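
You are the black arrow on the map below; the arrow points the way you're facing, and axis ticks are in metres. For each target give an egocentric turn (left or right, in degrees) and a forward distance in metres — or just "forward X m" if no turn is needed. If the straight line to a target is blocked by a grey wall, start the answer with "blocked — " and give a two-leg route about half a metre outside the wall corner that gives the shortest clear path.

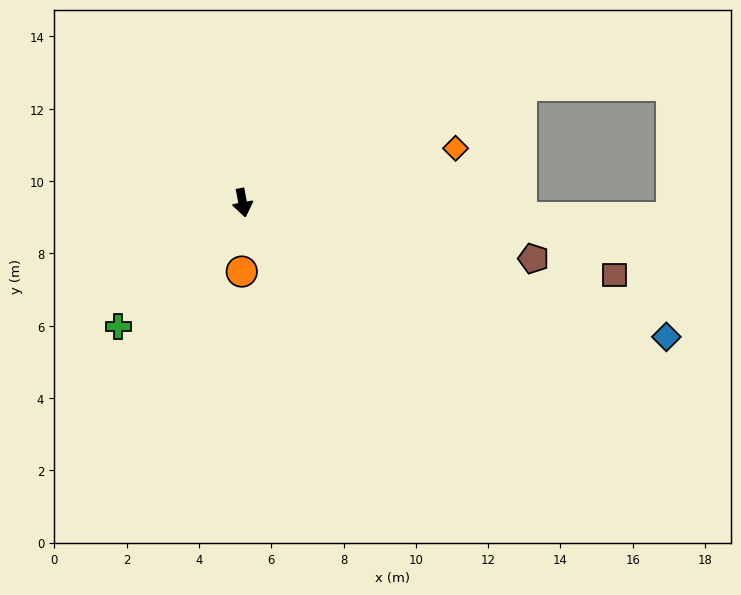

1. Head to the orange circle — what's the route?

turn right 11°, forward 1.9 m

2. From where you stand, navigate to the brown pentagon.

turn left 68°, forward 8.2 m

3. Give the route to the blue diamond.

turn left 62°, forward 12.3 m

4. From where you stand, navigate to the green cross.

turn right 56°, forward 4.9 m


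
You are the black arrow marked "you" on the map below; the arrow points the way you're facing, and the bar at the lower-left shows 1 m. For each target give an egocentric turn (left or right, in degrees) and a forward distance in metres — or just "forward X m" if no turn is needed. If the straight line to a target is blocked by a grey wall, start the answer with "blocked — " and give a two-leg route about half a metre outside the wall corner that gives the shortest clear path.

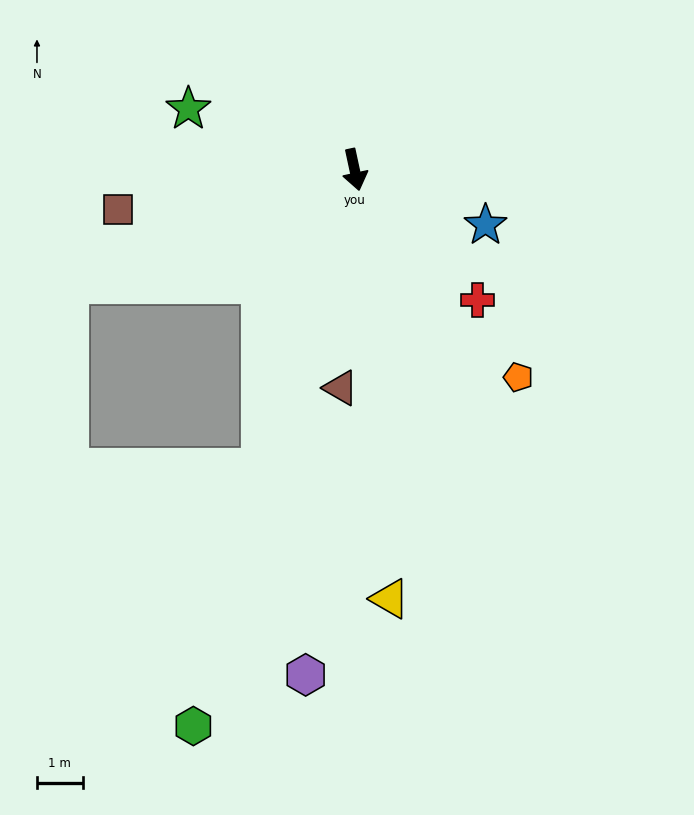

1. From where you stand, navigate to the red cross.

turn left 31°, forward 3.9 m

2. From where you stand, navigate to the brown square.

turn right 93°, forward 5.2 m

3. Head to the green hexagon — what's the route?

turn right 28°, forward 12.7 m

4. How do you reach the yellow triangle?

turn right 7°, forward 9.4 m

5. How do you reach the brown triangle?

turn right 16°, forward 4.8 m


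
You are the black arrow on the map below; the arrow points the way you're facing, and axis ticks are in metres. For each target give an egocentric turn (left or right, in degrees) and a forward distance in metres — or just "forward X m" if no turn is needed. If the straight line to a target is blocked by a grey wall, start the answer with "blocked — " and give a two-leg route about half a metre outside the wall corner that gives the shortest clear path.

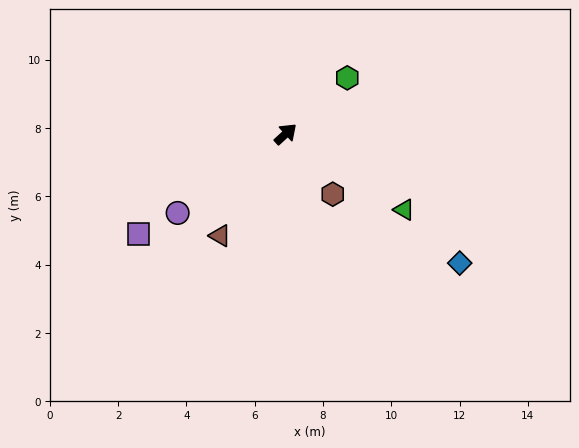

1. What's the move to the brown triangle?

turn right 165°, forward 3.5 m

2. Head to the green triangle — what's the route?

turn right 75°, forward 4.1 m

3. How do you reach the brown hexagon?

turn right 94°, forward 2.2 m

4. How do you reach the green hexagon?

forward 2.4 m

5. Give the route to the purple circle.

turn left 174°, forward 3.9 m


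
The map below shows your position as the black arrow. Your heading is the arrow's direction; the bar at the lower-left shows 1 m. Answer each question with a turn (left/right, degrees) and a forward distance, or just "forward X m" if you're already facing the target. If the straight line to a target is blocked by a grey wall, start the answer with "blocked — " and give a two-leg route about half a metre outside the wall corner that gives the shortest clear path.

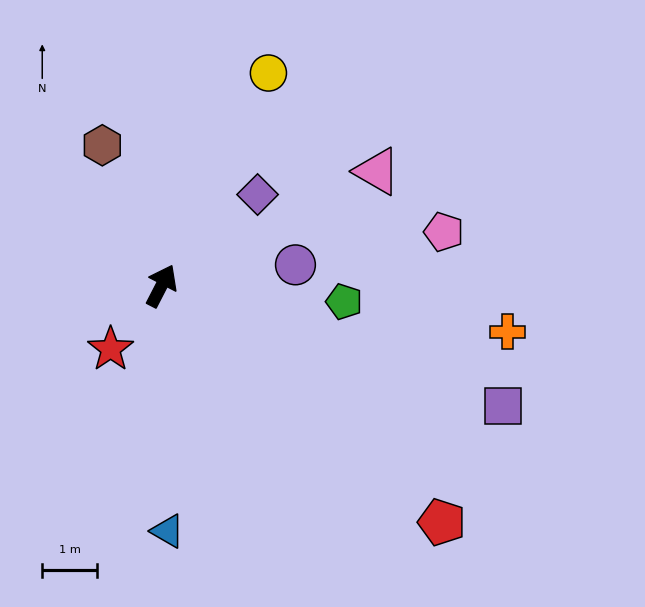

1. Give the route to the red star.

turn left 169°, forward 1.5 m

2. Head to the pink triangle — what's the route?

turn right 35°, forward 4.4 m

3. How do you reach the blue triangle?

turn right 151°, forward 4.4 m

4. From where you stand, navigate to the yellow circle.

forward 4.3 m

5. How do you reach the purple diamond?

turn right 19°, forward 2.4 m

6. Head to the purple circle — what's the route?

turn right 54°, forward 2.5 m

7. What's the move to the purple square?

turn right 82°, forward 6.6 m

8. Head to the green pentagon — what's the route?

turn right 68°, forward 3.3 m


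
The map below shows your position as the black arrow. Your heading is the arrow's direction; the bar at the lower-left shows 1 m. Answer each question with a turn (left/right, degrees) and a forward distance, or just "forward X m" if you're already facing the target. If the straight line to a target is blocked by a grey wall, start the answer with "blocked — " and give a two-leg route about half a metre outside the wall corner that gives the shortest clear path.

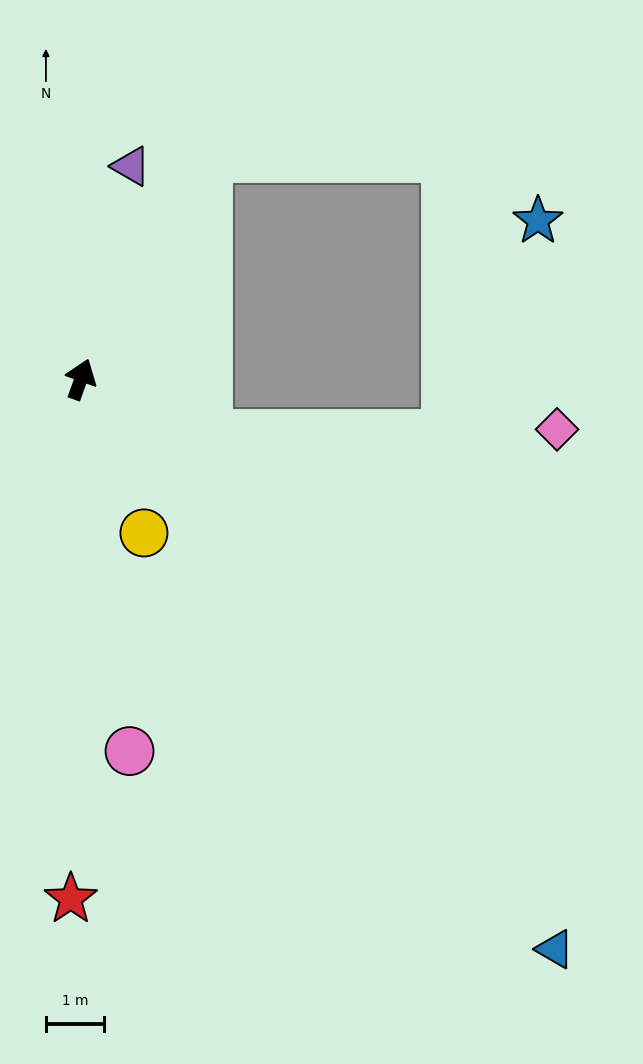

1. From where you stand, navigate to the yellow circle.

turn right 138°, forward 2.8 m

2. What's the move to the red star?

turn right 161°, forward 8.9 m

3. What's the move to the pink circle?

turn right 153°, forward 6.4 m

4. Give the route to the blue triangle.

turn right 120°, forward 12.7 m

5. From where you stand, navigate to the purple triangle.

turn left 7°, forward 3.8 m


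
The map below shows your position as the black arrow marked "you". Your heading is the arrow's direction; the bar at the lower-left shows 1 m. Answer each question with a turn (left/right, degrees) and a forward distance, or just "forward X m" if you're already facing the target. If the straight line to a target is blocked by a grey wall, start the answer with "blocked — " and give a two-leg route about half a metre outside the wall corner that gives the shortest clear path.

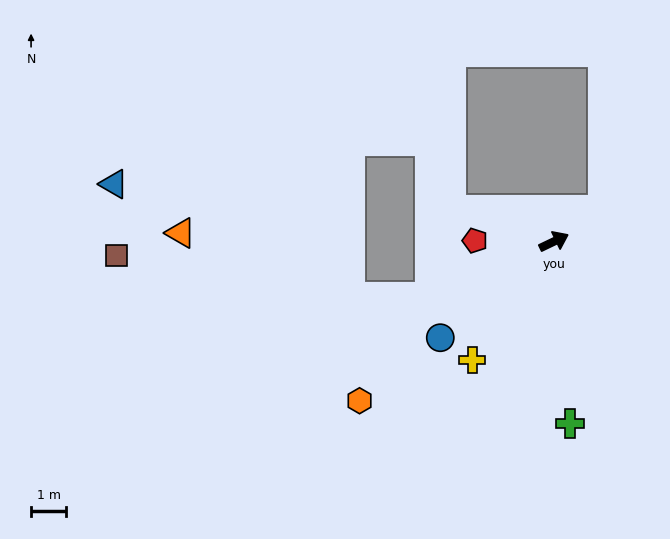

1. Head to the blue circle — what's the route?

turn right 165°, forward 4.2 m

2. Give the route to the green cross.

turn right 111°, forward 5.2 m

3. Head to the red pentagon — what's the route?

turn left 154°, forward 2.2 m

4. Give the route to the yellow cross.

turn right 150°, forward 4.1 m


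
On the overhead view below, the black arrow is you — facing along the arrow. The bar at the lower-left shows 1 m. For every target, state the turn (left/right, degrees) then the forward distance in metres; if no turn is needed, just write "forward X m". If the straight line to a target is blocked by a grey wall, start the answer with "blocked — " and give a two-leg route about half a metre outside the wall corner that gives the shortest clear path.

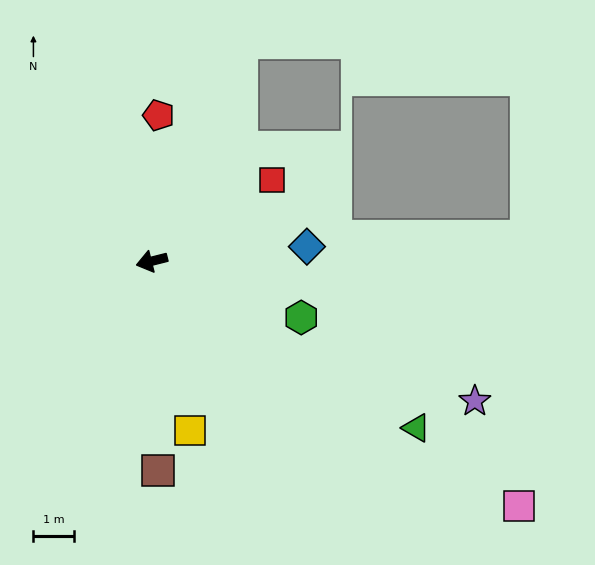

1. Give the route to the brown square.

turn left 78°, forward 5.2 m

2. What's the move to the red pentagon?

turn right 107°, forward 3.6 m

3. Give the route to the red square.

turn right 160°, forward 3.6 m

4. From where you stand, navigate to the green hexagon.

turn left 145°, forward 3.9 m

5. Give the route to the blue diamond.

turn left 171°, forward 3.8 m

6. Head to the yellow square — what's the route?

turn left 89°, forward 4.3 m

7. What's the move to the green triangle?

turn left 134°, forward 7.7 m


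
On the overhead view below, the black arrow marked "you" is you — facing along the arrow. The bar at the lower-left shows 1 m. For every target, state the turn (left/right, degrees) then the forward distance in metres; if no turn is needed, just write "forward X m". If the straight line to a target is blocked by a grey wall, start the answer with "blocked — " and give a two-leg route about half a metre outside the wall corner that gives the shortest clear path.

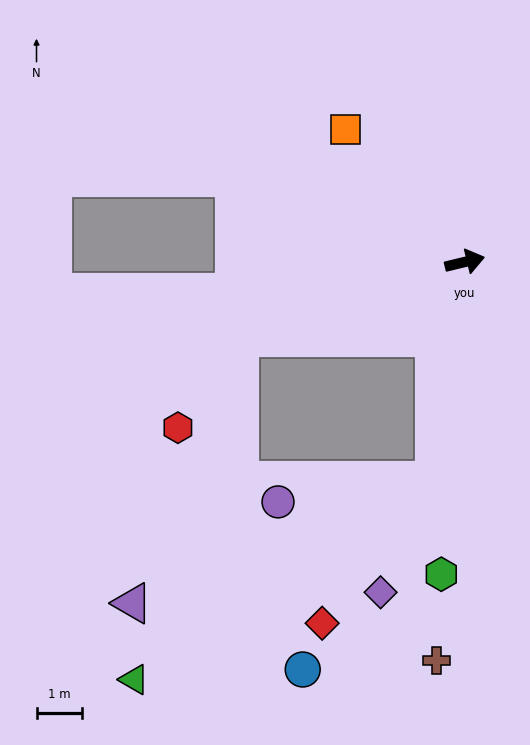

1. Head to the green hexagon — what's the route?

turn right 108°, forward 6.9 m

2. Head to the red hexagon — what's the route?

blocked — turn right 175°, forward 5.2 m, then turn left 37°, forward 2.4 m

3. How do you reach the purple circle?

blocked — turn right 111°, forward 4.9 m, then turn right 75°, forward 3.5 m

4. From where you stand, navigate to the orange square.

turn left 118°, forward 3.9 m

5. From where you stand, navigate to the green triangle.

blocked — turn right 111°, forward 4.9 m, then turn right 49°, forward 8.0 m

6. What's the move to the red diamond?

blocked — turn right 111°, forward 4.9 m, then turn right 31°, forward 4.0 m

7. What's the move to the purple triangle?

blocked — turn right 175°, forward 5.2 m, then turn left 49°, forward 6.3 m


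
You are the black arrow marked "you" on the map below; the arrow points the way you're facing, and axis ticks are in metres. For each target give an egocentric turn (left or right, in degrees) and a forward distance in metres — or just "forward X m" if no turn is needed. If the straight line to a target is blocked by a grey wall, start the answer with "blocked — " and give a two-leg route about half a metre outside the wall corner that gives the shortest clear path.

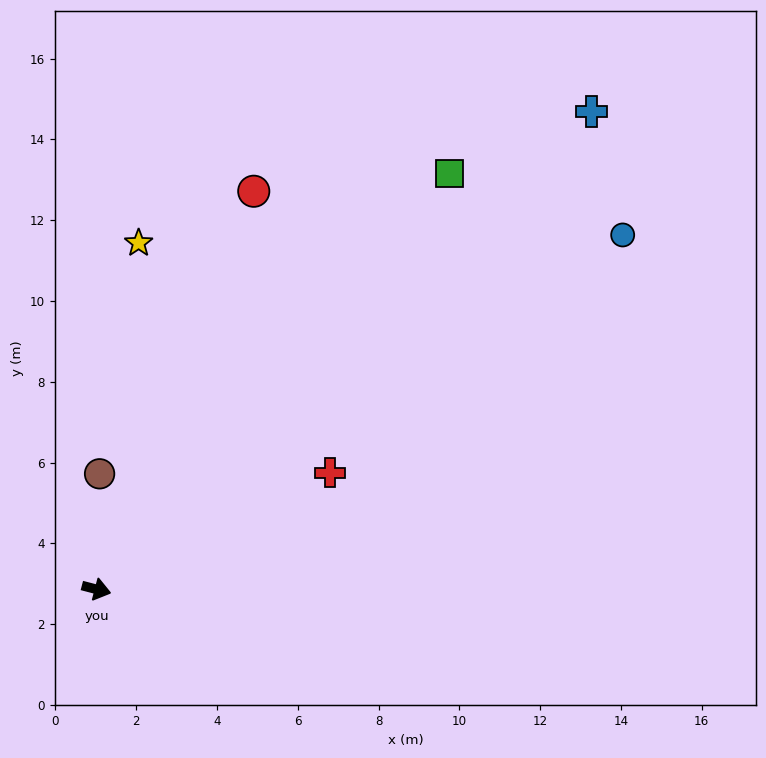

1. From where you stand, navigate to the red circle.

turn left 83°, forward 10.6 m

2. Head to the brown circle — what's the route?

turn left 103°, forward 2.9 m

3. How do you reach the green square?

turn left 64°, forward 13.5 m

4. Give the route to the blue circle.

turn left 49°, forward 15.7 m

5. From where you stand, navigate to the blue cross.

turn left 59°, forward 17.0 m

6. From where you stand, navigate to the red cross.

turn left 41°, forward 6.5 m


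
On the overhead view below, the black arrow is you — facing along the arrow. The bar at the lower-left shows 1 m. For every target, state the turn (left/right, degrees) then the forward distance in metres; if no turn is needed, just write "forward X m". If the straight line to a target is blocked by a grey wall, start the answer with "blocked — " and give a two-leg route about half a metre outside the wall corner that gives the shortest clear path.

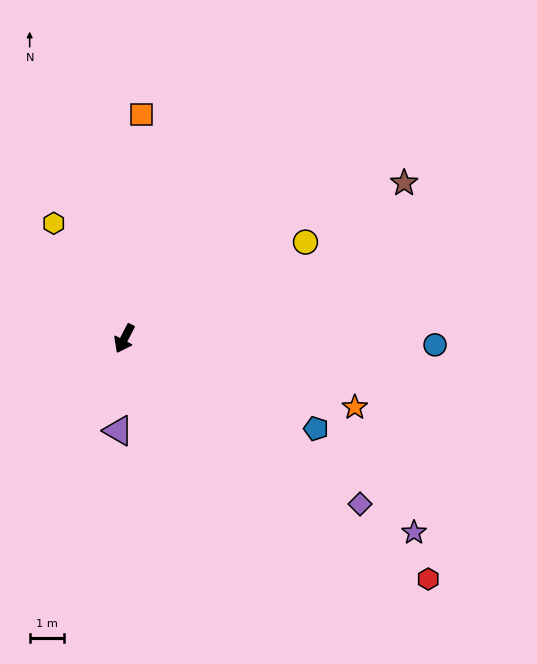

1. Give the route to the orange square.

turn right 157°, forward 6.5 m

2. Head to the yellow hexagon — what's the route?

turn right 121°, forward 3.9 m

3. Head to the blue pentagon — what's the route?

turn left 92°, forward 6.2 m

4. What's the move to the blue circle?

turn left 116°, forward 9.0 m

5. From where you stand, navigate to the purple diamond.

turn left 82°, forward 8.4 m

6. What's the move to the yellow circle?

turn left 145°, forward 6.0 m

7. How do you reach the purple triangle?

turn left 23°, forward 2.7 m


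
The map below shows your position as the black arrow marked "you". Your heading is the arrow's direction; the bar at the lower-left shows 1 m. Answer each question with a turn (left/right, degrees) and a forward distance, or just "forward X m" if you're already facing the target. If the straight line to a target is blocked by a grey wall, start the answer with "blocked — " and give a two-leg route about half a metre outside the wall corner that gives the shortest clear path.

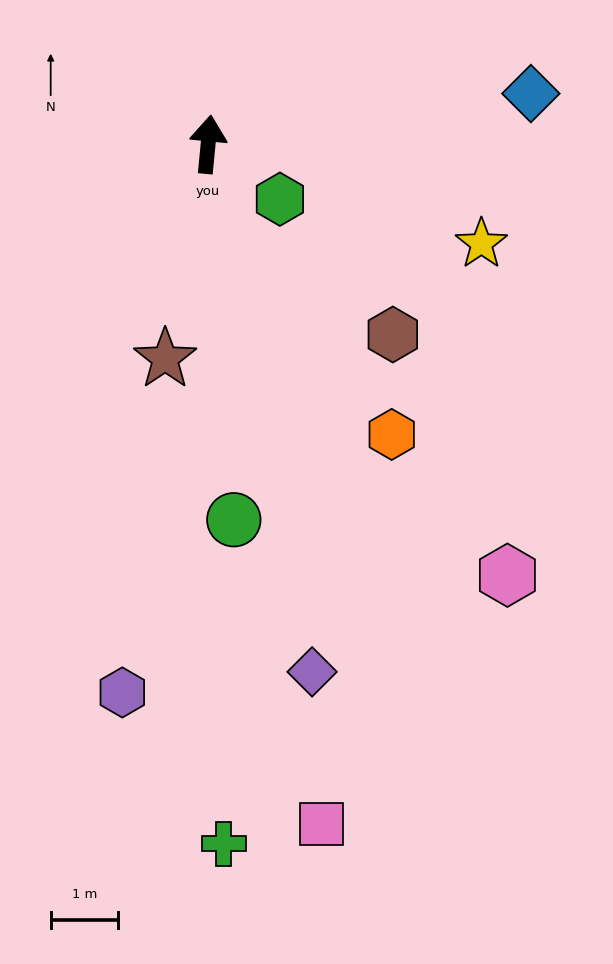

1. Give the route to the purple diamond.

turn right 163°, forward 8.0 m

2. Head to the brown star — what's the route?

turn left 174°, forward 3.3 m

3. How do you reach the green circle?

turn right 171°, forward 5.6 m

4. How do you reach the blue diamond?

turn right 76°, forward 4.9 m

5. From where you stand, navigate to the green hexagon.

turn right 122°, forward 1.3 m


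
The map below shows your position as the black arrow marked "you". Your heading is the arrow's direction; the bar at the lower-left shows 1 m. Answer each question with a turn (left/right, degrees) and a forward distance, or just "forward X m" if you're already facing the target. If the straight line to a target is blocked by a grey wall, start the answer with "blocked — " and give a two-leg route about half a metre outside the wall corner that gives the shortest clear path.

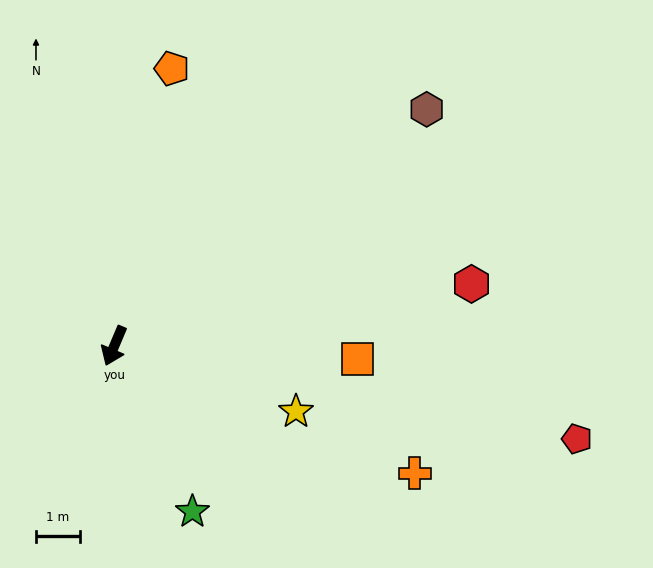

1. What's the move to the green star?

turn left 48°, forward 4.2 m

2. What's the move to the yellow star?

turn left 93°, forward 4.4 m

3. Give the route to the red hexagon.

turn left 123°, forward 8.3 m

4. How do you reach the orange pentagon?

turn right 169°, forward 6.5 m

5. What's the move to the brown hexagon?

turn left 150°, forward 8.9 m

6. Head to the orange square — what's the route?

turn left 110°, forward 5.5 m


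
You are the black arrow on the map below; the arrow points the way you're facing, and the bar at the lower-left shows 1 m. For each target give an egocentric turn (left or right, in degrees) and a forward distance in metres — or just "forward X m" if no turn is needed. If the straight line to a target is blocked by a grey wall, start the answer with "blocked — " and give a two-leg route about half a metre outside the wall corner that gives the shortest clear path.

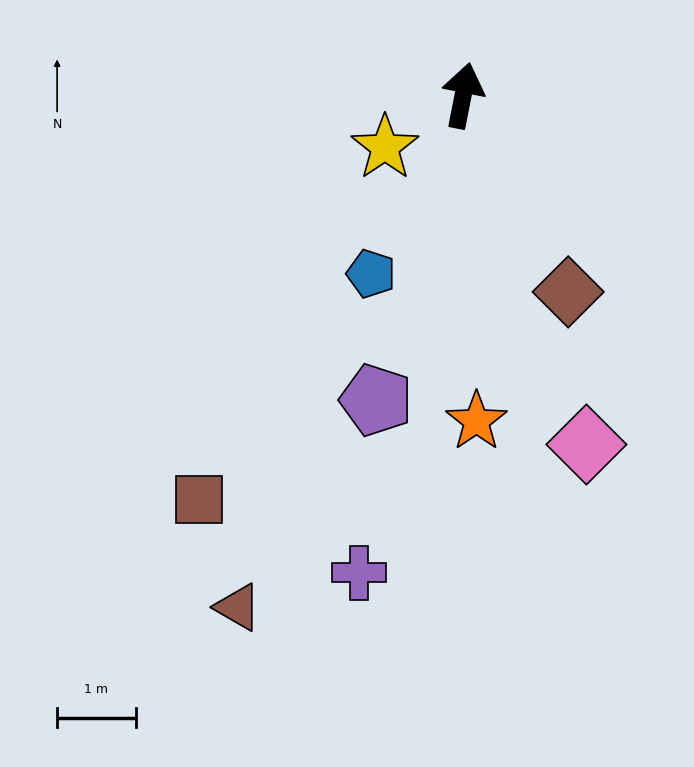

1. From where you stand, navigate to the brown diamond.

turn right 141°, forward 2.8 m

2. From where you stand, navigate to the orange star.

turn right 166°, forward 4.2 m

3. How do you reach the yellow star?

turn left 135°, forward 1.2 m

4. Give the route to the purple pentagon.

turn left 175°, forward 4.0 m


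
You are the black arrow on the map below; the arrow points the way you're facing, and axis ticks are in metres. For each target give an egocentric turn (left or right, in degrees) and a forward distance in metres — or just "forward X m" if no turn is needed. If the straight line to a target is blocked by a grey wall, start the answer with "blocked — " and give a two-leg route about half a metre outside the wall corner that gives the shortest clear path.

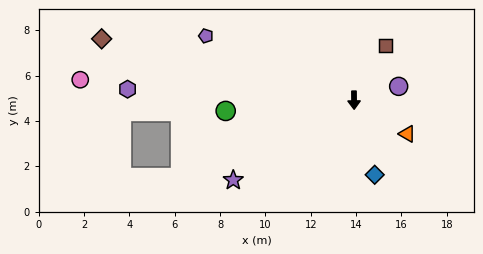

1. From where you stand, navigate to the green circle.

turn right 86°, forward 5.7 m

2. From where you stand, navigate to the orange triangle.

turn left 57°, forward 2.8 m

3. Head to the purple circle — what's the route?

turn left 107°, forward 2.1 m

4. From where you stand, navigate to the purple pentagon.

turn right 114°, forward 7.1 m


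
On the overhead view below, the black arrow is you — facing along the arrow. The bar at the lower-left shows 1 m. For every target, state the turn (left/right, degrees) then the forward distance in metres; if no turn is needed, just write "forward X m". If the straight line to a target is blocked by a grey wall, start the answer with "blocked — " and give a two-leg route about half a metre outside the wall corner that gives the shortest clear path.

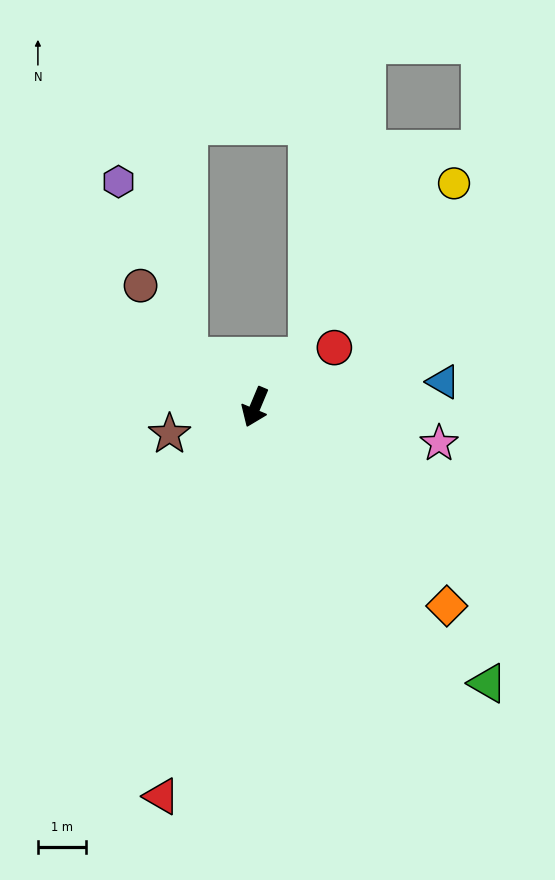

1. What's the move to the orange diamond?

turn left 67°, forward 5.8 m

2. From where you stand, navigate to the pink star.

turn left 102°, forward 3.9 m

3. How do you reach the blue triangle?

turn left 120°, forward 4.0 m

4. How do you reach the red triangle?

turn left 9°, forward 8.4 m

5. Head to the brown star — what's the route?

turn right 50°, forward 1.9 m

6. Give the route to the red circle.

turn left 150°, forward 2.1 m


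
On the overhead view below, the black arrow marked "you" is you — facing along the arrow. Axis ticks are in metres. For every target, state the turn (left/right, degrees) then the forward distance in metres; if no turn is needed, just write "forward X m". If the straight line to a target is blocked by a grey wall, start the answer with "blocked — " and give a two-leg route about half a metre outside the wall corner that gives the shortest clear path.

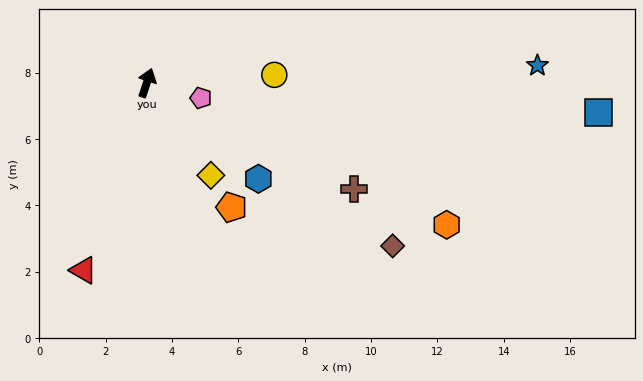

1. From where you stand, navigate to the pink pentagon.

turn right 87°, forward 1.7 m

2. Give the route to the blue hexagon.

turn right 112°, forward 4.4 m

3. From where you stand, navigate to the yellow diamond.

turn right 127°, forward 3.4 m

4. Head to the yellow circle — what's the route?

turn right 68°, forward 3.8 m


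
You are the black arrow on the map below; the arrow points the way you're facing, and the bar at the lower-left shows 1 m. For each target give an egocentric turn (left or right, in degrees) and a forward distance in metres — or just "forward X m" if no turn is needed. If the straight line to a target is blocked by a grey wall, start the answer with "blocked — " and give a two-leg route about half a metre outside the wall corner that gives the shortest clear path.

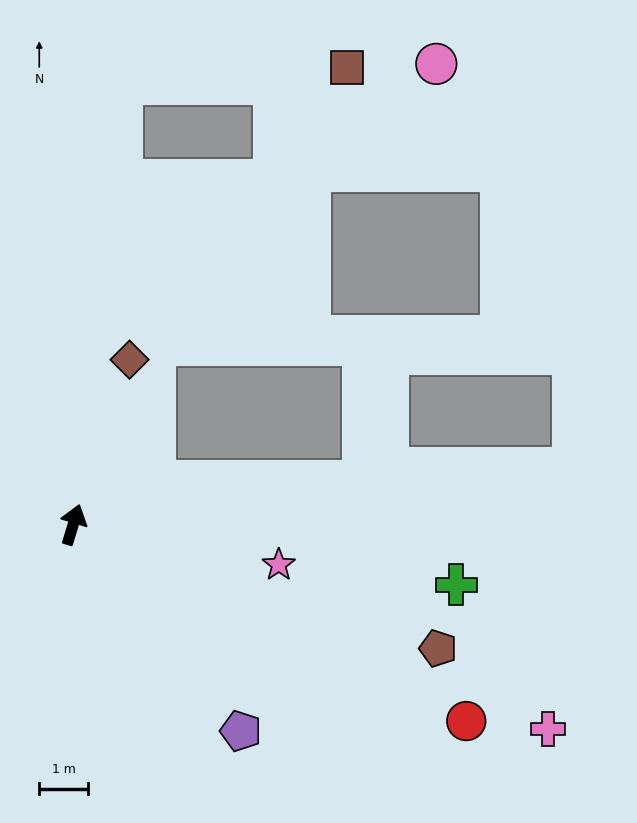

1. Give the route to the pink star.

turn right 84°, forward 4.3 m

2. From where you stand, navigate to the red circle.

turn right 100°, forward 9.0 m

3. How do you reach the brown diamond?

forward 3.6 m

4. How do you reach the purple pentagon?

turn right 124°, forward 5.4 m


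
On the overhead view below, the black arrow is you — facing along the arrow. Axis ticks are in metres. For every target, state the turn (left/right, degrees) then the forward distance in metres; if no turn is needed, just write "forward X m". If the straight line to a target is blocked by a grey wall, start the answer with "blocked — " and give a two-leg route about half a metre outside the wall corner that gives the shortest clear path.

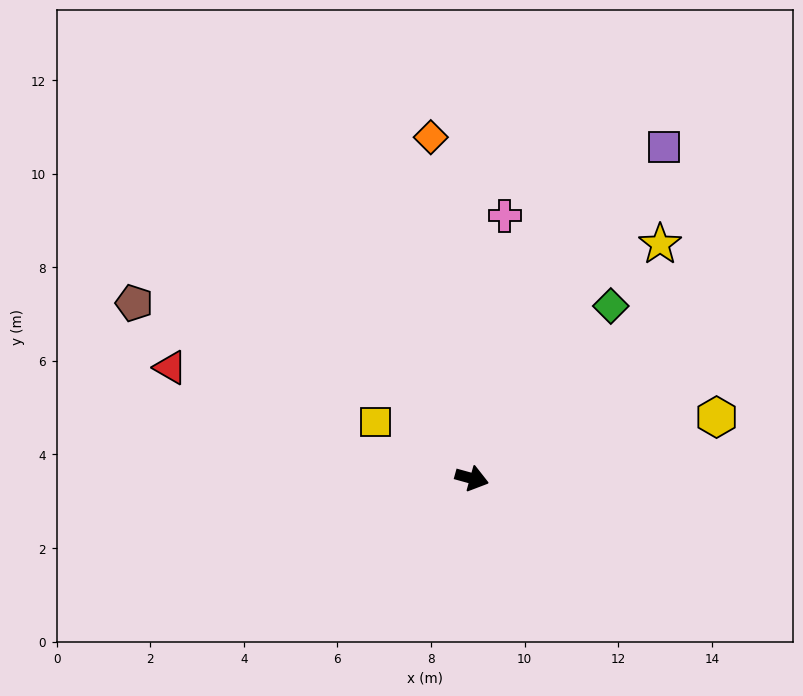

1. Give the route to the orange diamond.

turn left 112°, forward 7.3 m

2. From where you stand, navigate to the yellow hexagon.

turn left 30°, forward 5.4 m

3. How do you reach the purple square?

turn left 75°, forward 8.2 m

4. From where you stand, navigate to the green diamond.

turn left 67°, forward 4.7 m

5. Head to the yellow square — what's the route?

turn left 165°, forward 2.4 m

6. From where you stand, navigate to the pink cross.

turn left 98°, forward 5.7 m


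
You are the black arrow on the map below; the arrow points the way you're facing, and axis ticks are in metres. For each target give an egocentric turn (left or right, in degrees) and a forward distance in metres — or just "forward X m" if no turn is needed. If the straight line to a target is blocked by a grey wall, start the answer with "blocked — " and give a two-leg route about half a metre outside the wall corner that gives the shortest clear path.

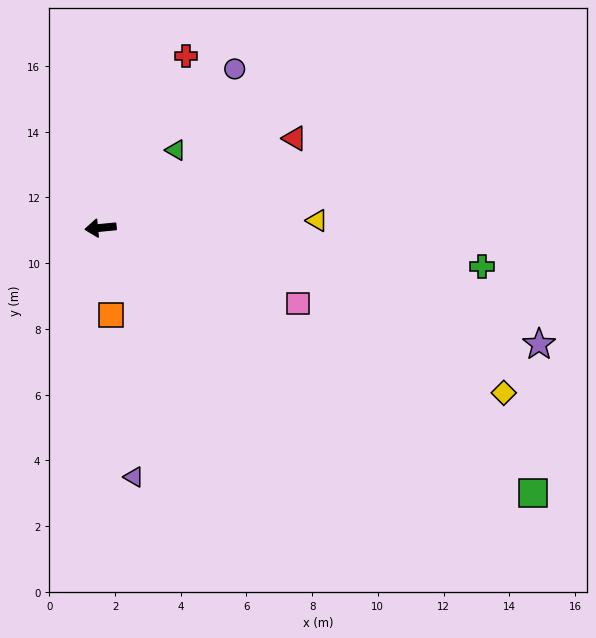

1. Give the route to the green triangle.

turn right 140°, forward 3.3 m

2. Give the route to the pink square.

turn left 153°, forward 6.4 m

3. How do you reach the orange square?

turn left 91°, forward 2.7 m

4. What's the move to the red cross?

turn right 122°, forward 5.8 m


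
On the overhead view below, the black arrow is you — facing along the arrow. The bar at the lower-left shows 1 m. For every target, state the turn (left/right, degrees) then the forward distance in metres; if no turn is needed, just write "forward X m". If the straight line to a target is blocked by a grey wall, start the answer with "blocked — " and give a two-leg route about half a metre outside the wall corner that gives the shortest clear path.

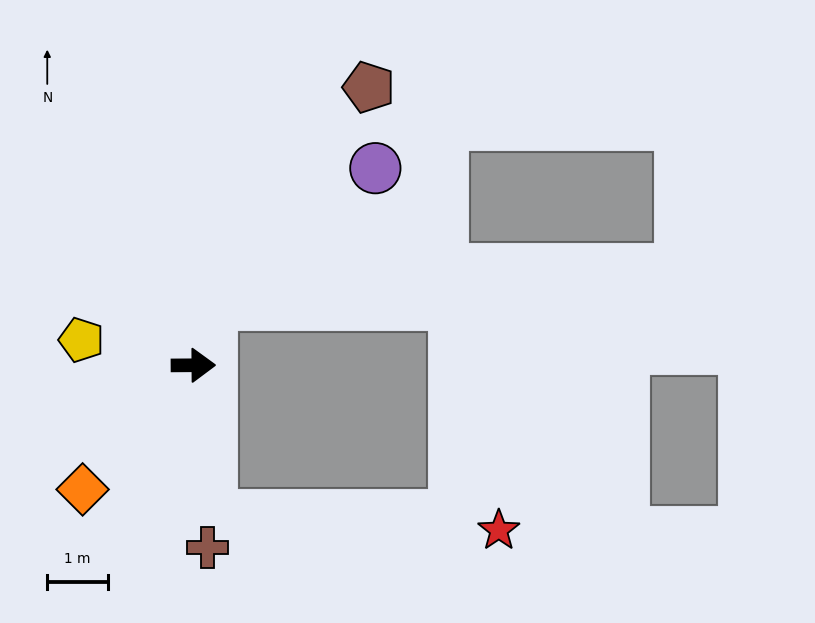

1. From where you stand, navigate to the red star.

blocked — turn right 83°, forward 2.5 m, then turn left 80°, forward 4.7 m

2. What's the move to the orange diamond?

turn right 132°, forward 2.7 m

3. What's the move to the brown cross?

turn right 86°, forward 3.0 m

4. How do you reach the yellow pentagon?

turn left 167°, forward 1.9 m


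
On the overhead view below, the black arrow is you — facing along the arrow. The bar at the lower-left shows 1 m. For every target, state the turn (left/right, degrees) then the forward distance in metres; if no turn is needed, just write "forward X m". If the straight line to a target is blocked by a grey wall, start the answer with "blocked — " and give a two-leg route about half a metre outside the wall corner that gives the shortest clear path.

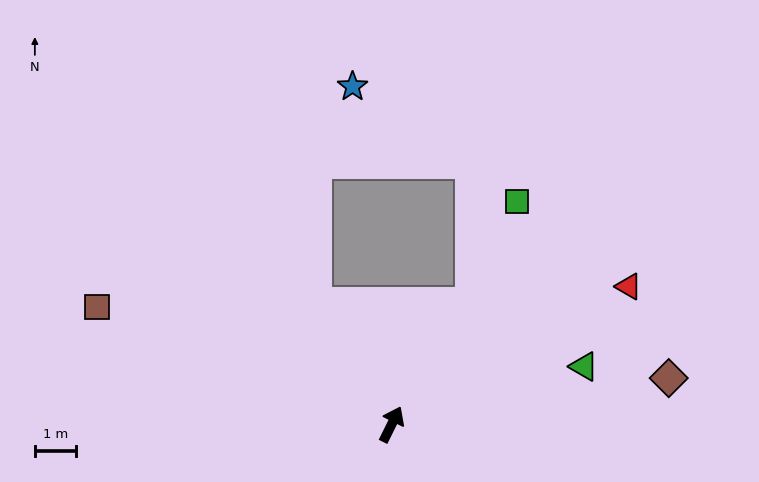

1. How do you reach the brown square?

turn left 95°, forward 7.8 m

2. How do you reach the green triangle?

turn right 47°, forward 4.9 m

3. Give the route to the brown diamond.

turn right 54°, forward 6.9 m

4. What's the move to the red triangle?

turn right 33°, forward 6.7 m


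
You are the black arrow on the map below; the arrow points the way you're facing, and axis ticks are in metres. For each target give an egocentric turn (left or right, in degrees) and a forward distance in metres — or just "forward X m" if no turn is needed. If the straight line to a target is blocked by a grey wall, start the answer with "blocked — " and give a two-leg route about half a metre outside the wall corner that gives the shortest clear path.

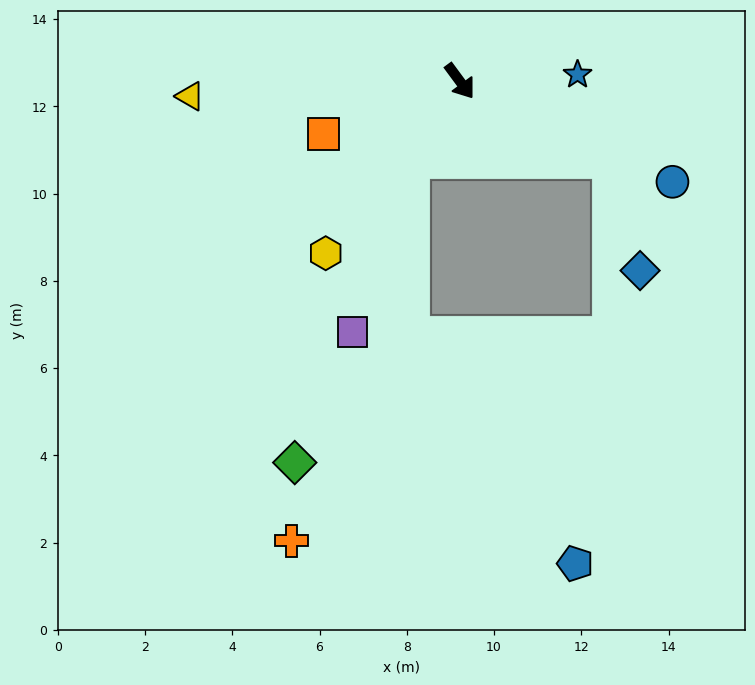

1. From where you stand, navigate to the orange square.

turn right 105°, forward 3.3 m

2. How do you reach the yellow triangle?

turn right 123°, forward 6.2 m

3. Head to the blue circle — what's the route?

turn left 28°, forward 5.4 m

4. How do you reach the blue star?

turn left 57°, forward 2.7 m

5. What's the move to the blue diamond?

blocked — turn left 26°, forward 3.9 m, then turn right 47°, forward 2.6 m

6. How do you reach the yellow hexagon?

turn right 74°, forward 5.0 m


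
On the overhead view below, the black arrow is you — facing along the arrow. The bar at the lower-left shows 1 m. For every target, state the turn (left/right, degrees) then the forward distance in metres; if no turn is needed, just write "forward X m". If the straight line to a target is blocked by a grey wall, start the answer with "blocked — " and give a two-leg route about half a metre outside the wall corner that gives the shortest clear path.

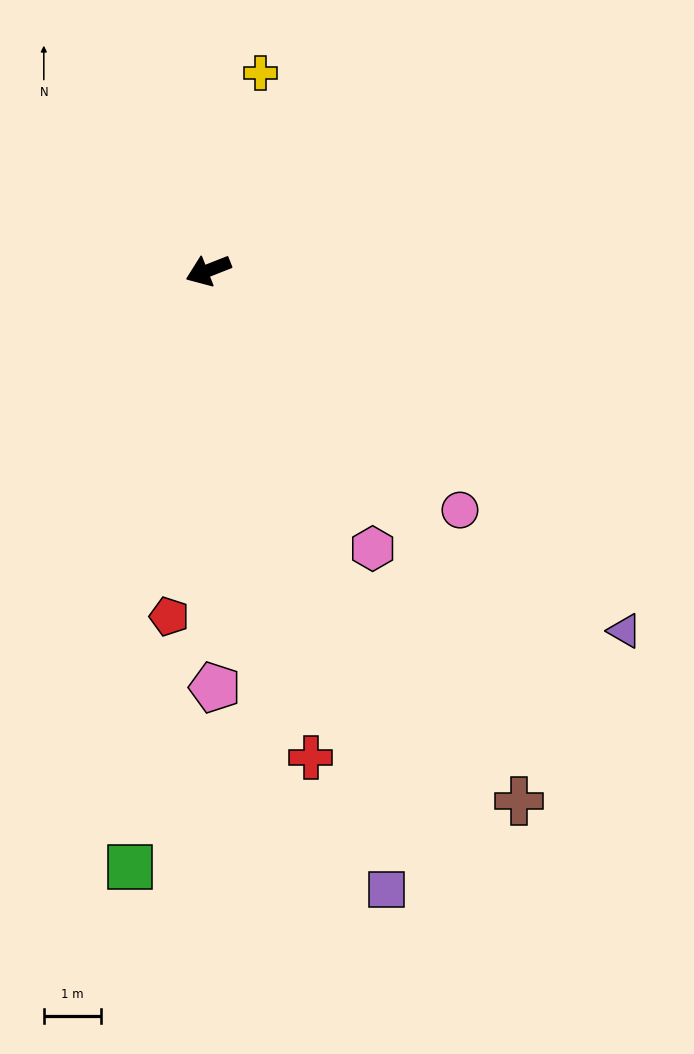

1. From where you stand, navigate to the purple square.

turn left 85°, forward 11.2 m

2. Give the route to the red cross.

turn left 80°, forward 8.6 m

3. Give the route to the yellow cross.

turn right 126°, forward 3.5 m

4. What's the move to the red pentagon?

turn left 62°, forward 6.0 m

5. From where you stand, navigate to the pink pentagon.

turn left 69°, forward 7.2 m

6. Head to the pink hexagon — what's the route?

turn left 99°, forward 5.6 m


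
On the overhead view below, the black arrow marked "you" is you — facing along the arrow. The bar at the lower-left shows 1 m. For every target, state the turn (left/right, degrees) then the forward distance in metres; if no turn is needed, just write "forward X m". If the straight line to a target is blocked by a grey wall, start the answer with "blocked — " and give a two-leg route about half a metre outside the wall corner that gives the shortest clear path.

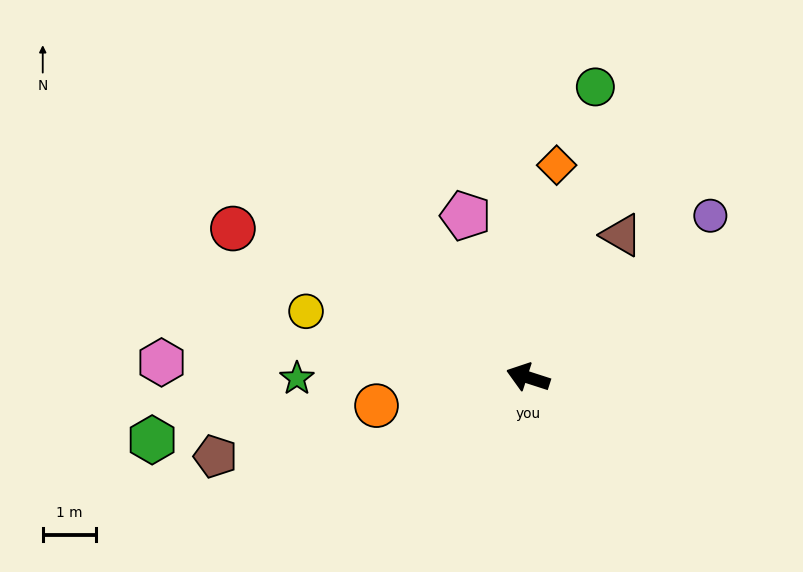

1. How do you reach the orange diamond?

turn right 80°, forward 4.0 m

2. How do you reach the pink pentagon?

turn right 51°, forward 3.3 m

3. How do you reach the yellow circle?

forward 4.4 m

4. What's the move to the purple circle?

turn right 121°, forward 4.6 m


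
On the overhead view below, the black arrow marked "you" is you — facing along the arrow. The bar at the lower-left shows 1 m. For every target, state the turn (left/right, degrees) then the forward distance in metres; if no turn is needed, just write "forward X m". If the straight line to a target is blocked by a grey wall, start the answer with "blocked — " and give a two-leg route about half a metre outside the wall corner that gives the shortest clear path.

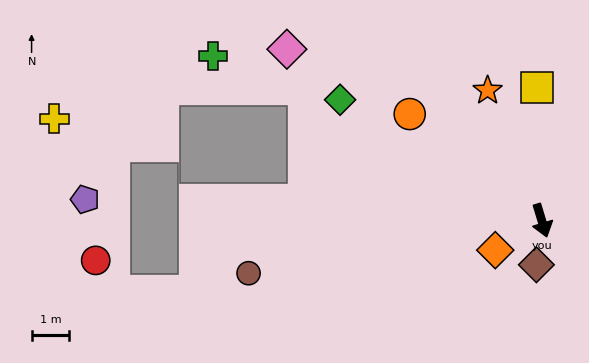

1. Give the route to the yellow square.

turn left 165°, forward 3.5 m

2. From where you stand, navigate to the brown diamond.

turn right 24°, forward 1.2 m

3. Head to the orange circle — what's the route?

turn right 146°, forward 4.5 m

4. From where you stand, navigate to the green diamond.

turn right 138°, forward 6.2 m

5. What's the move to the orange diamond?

turn right 74°, forward 1.5 m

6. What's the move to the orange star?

turn right 174°, forward 3.7 m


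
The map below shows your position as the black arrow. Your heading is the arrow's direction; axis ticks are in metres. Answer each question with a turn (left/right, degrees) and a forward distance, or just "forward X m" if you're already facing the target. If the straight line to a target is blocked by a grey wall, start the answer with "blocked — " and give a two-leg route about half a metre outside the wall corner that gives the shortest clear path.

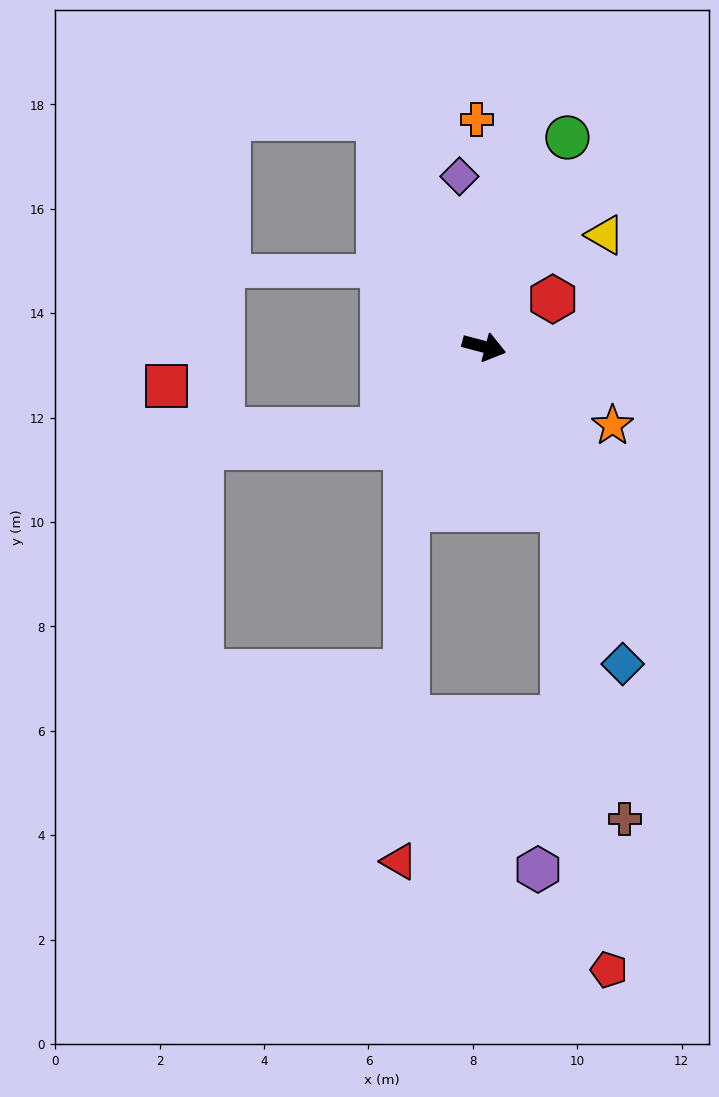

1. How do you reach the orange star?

turn right 17°, forward 2.9 m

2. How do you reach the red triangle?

blocked — turn right 100°, forward 3.4 m, then turn left 23°, forward 6.7 m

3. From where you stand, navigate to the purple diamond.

turn left 113°, forward 3.3 m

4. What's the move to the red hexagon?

turn left 50°, forward 1.6 m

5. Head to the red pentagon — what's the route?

blocked — turn right 49°, forward 3.5 m, then turn right 20°, forward 8.9 m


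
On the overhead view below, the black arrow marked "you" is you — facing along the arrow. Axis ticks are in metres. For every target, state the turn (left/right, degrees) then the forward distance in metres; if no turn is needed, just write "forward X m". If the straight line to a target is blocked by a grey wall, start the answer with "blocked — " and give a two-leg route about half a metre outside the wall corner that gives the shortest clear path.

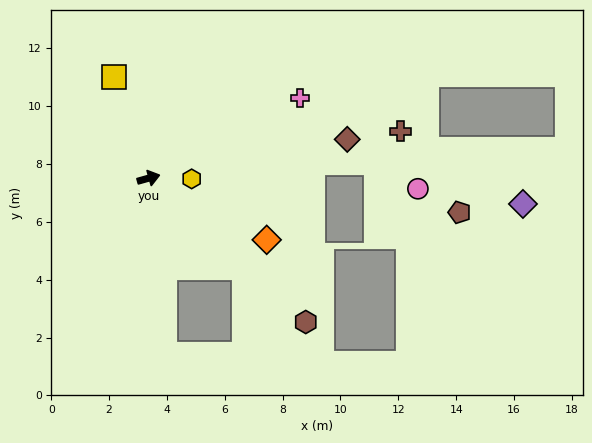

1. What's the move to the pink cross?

turn left 12°, forward 5.9 m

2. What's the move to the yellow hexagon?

turn right 17°, forward 1.5 m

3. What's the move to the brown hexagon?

turn right 58°, forward 7.4 m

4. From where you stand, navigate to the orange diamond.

turn right 43°, forward 4.6 m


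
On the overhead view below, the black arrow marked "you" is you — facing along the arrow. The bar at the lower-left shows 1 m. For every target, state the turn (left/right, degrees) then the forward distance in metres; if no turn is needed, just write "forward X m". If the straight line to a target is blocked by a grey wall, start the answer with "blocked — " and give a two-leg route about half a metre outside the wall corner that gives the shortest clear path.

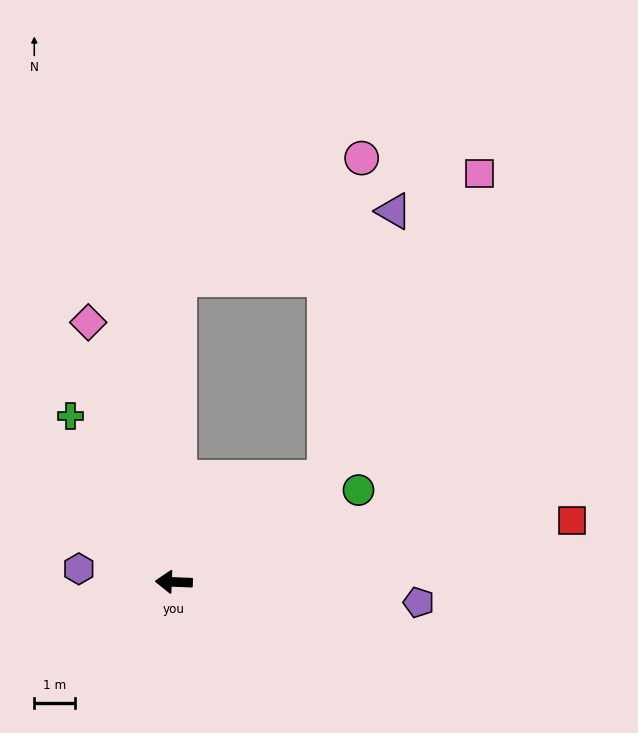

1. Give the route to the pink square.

blocked — turn right 143°, forward 4.4 m, then turn left 28°, forward 8.3 m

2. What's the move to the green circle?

turn right 151°, forward 5.0 m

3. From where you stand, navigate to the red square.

turn right 169°, forward 9.8 m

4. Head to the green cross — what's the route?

turn right 56°, forward 4.7 m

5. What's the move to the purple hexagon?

turn right 5°, forward 2.3 m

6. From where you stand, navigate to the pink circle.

blocked — turn right 143°, forward 4.4 m, then turn left 49°, forward 7.8 m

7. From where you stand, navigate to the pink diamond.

turn right 69°, forward 6.6 m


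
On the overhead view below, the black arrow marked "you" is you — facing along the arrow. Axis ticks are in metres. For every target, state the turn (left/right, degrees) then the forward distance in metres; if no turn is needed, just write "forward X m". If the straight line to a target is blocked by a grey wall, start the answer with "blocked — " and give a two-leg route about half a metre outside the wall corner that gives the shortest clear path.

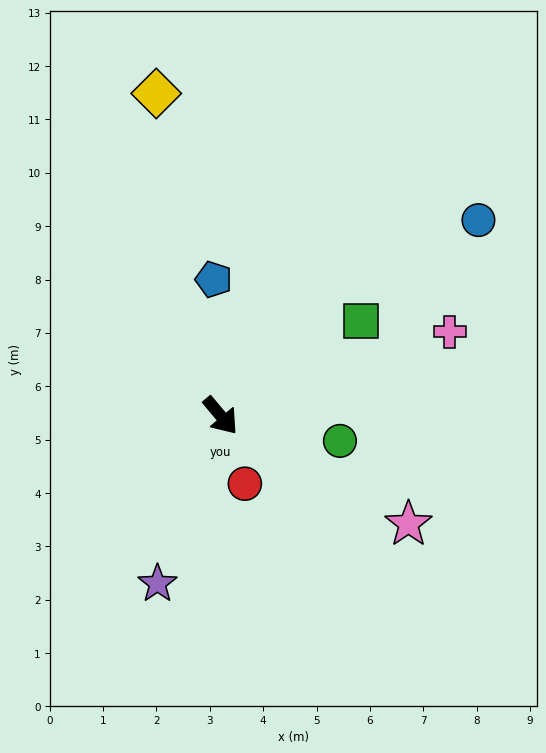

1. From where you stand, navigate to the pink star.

turn left 20°, forward 4.1 m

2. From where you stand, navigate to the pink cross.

turn left 70°, forward 4.6 m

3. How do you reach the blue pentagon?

turn left 143°, forward 2.6 m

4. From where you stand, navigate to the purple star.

turn right 61°, forward 3.4 m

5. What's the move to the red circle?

turn right 20°, forward 1.4 m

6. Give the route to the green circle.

turn left 38°, forward 2.3 m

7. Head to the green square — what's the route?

turn left 84°, forward 3.2 m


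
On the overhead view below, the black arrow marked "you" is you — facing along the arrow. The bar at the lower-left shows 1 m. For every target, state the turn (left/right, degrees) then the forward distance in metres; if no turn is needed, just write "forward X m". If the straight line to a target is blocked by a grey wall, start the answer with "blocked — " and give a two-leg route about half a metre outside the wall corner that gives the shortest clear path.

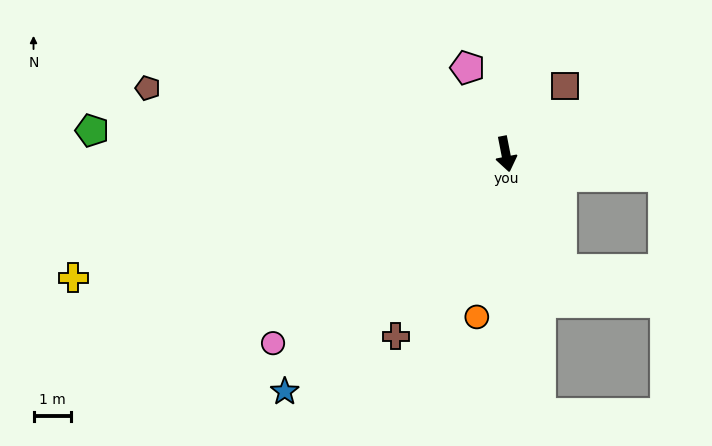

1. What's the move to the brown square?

turn left 128°, forward 2.4 m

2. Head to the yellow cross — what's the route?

turn right 85°, forward 12.0 m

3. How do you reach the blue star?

turn right 54°, forward 8.7 m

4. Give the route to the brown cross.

turn right 42°, forward 5.7 m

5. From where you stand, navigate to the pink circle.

turn right 62°, forward 8.0 m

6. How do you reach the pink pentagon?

turn right 167°, forward 2.5 m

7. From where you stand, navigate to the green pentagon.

turn right 104°, forward 11.1 m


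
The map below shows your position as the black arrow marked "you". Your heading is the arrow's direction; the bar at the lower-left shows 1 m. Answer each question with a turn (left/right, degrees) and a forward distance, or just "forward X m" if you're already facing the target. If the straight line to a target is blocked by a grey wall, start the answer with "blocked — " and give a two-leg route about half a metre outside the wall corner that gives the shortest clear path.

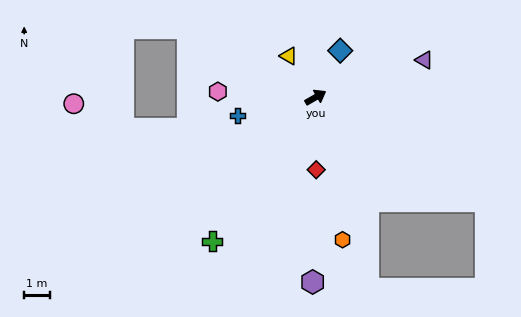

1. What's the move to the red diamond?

turn right 119°, forward 2.8 m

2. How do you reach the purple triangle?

turn right 11°, forward 4.5 m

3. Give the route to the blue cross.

turn left 163°, forward 3.1 m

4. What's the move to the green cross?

turn right 156°, forward 6.9 m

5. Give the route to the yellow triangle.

turn left 93°, forward 1.9 m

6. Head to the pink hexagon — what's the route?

turn left 147°, forward 3.8 m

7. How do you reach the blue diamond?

turn left 32°, forward 2.1 m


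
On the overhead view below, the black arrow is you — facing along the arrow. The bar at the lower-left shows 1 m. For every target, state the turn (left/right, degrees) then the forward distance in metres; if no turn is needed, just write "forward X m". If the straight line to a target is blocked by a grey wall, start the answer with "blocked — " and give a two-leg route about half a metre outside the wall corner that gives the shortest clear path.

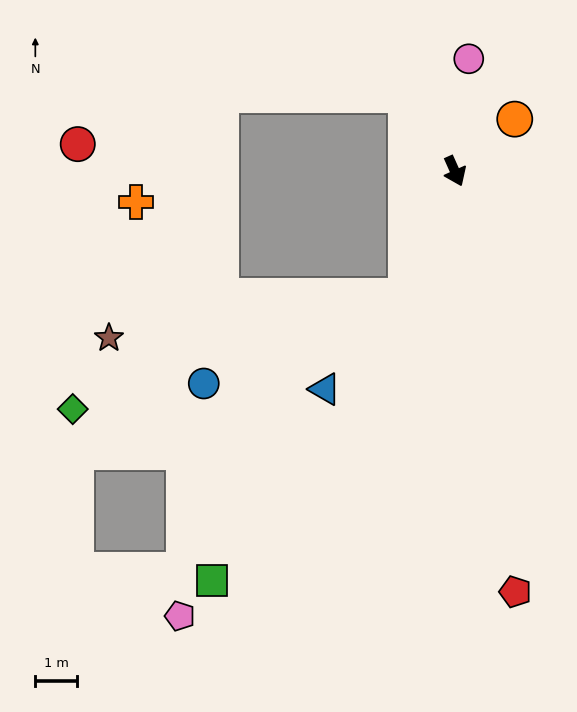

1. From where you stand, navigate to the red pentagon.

turn right 16°, forward 10.2 m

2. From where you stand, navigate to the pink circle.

turn left 149°, forward 2.7 m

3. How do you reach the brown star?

blocked — turn right 46°, forward 3.2 m, then turn right 60°, forward 7.2 m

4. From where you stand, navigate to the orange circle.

turn left 107°, forward 1.9 m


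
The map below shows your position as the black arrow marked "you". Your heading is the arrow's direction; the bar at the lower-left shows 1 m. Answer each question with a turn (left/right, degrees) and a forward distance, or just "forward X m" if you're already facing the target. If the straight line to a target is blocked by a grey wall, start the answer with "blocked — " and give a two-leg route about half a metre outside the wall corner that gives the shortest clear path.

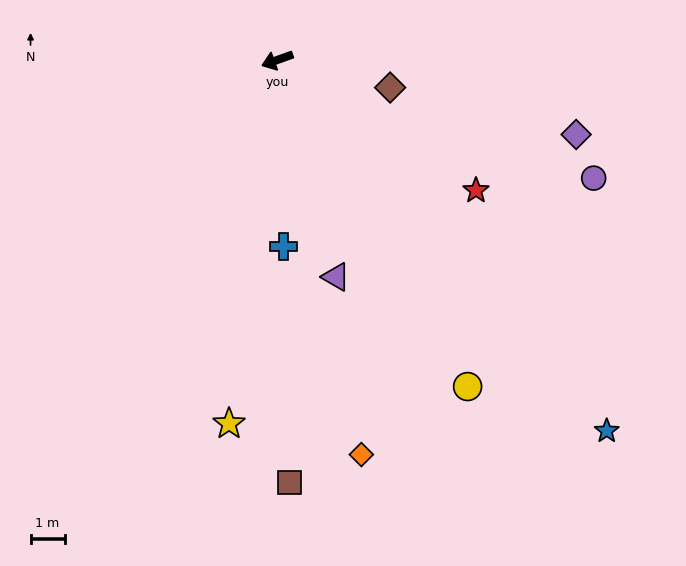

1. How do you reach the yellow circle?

turn left 100°, forward 11.1 m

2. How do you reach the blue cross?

turn left 72°, forward 5.5 m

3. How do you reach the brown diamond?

turn left 146°, forward 3.4 m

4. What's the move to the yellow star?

turn left 63°, forward 10.8 m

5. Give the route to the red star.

turn left 127°, forward 7.0 m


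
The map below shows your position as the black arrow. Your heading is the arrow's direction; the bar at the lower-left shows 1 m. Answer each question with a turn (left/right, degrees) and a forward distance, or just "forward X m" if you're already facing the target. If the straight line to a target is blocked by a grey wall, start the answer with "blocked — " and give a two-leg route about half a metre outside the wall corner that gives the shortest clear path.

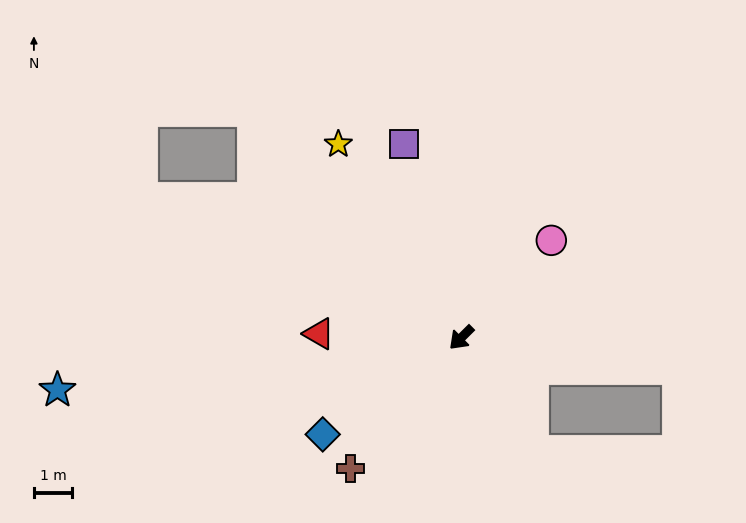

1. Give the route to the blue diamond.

turn right 10°, forward 4.4 m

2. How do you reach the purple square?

turn right 118°, forward 5.3 m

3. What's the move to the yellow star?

turn right 102°, forward 6.0 m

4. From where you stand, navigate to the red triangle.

turn right 46°, forward 3.7 m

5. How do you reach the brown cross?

turn left 5°, forward 4.5 m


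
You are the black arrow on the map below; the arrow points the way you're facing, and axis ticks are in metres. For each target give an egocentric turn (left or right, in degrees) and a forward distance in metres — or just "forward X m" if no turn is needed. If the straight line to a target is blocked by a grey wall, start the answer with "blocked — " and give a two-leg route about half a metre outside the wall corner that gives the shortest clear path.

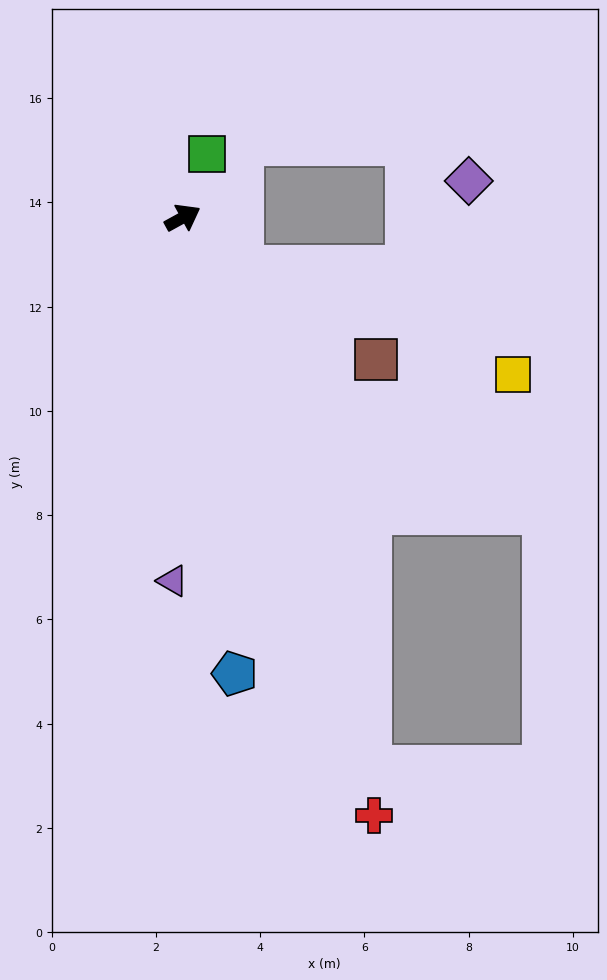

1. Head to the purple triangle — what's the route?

turn right 120°, forward 7.0 m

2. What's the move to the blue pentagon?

turn right 112°, forward 8.8 m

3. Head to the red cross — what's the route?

turn right 101°, forward 12.0 m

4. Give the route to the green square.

turn left 40°, forward 1.3 m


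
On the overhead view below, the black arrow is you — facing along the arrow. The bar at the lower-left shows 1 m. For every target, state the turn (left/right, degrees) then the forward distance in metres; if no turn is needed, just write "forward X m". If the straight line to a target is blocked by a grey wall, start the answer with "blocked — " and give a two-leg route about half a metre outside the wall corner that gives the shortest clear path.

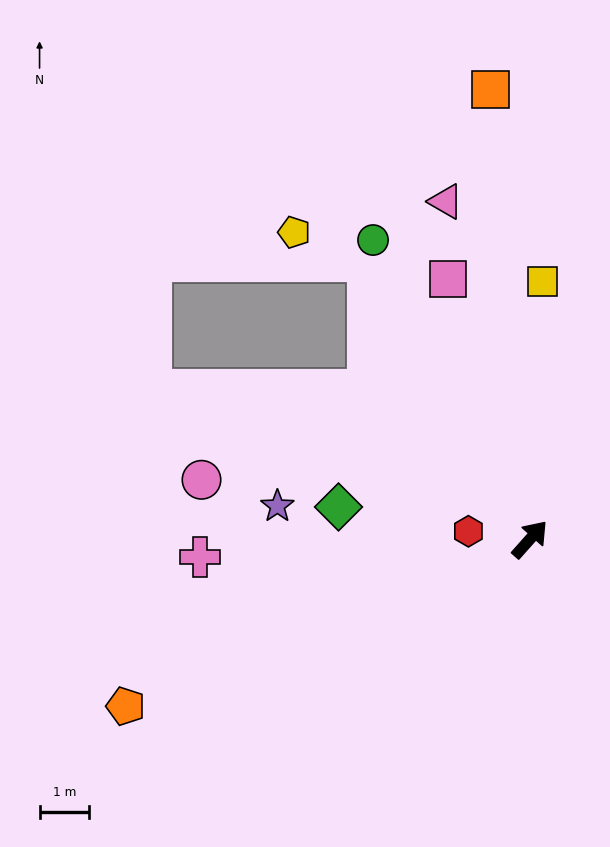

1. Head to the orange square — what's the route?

turn left 47°, forward 9.1 m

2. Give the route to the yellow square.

turn left 39°, forward 5.2 m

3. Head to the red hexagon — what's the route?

turn left 124°, forward 1.2 m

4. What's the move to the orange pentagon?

turn left 154°, forward 8.8 m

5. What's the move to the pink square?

turn left 59°, forward 5.5 m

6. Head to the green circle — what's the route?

turn left 69°, forward 6.8 m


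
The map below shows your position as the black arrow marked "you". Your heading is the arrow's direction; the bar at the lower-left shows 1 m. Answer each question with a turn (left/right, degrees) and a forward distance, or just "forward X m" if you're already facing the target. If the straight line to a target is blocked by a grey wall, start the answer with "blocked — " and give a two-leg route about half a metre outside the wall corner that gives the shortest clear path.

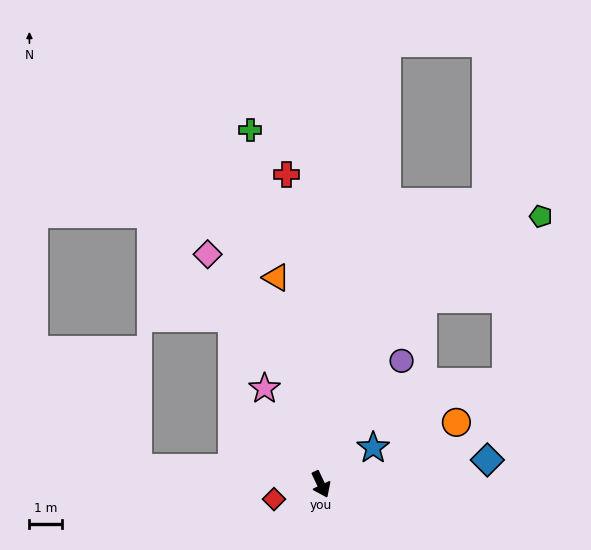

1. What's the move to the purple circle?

turn left 122°, forward 4.5 m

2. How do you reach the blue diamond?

turn left 73°, forward 5.1 m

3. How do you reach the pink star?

turn right 175°, forward 3.4 m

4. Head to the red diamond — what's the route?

turn right 98°, forward 1.5 m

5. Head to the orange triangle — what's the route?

turn left 167°, forward 6.4 m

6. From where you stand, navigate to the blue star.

turn left 100°, forward 1.9 m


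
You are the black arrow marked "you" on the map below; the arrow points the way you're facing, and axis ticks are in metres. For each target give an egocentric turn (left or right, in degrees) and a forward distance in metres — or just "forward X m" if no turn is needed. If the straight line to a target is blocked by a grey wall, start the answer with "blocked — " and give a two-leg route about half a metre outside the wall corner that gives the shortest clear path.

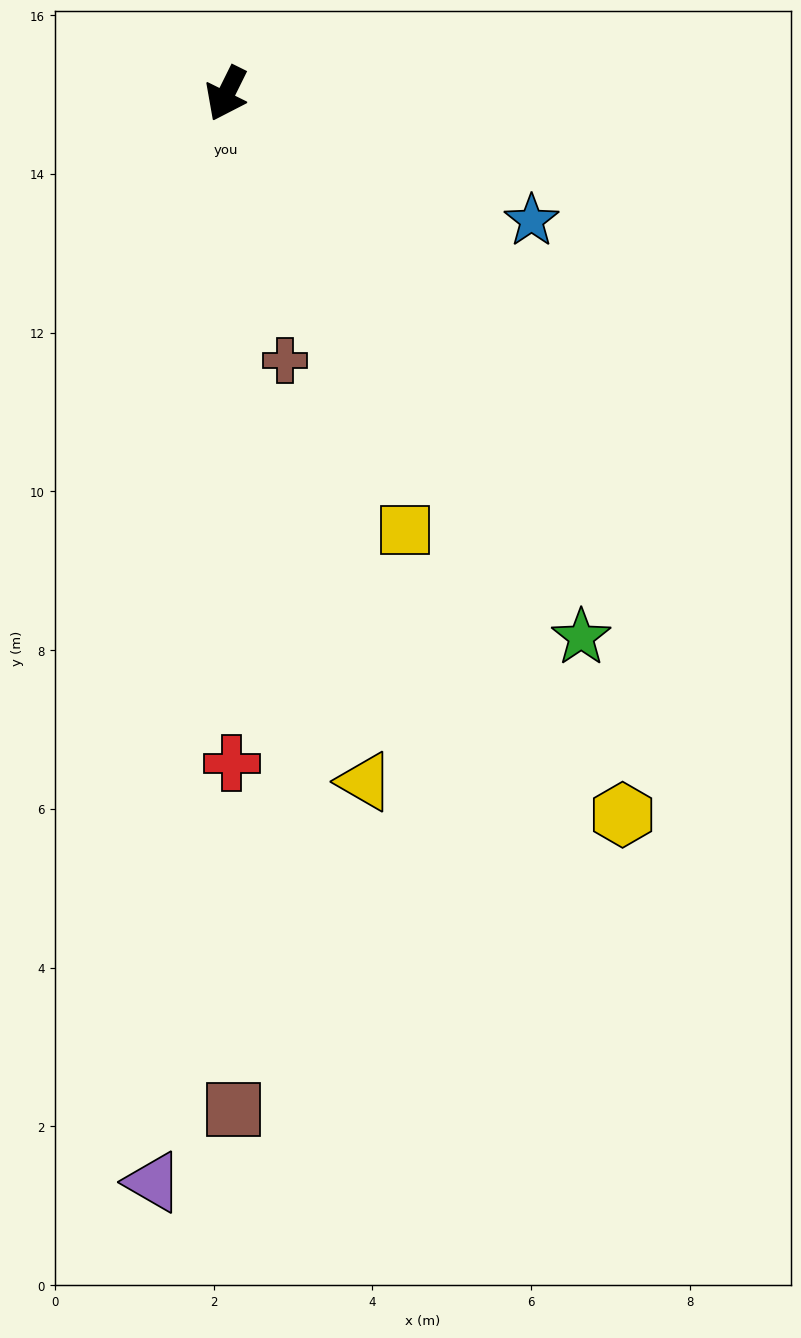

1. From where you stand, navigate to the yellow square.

turn left 49°, forward 5.9 m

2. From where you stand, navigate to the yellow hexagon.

turn left 55°, forward 10.4 m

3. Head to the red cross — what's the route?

turn left 27°, forward 8.4 m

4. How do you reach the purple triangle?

turn left 23°, forward 13.7 m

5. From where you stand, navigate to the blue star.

turn left 94°, forward 4.2 m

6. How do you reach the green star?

turn left 60°, forward 8.2 m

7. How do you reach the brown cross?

turn left 39°, forward 3.4 m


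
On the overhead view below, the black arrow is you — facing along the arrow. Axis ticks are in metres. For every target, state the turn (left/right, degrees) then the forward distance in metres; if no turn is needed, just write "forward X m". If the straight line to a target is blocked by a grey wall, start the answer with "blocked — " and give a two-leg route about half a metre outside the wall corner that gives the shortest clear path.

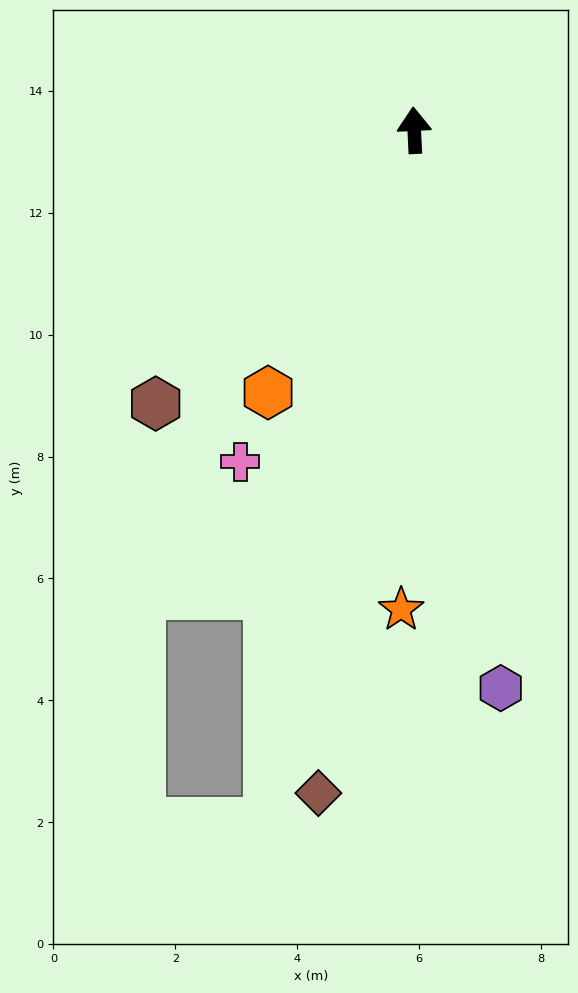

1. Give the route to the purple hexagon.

turn right 174°, forward 9.3 m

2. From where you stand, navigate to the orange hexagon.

turn left 148°, forward 4.9 m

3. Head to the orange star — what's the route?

turn left 176°, forward 7.9 m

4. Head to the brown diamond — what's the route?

turn left 169°, forward 11.0 m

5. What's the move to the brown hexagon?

turn left 134°, forward 6.2 m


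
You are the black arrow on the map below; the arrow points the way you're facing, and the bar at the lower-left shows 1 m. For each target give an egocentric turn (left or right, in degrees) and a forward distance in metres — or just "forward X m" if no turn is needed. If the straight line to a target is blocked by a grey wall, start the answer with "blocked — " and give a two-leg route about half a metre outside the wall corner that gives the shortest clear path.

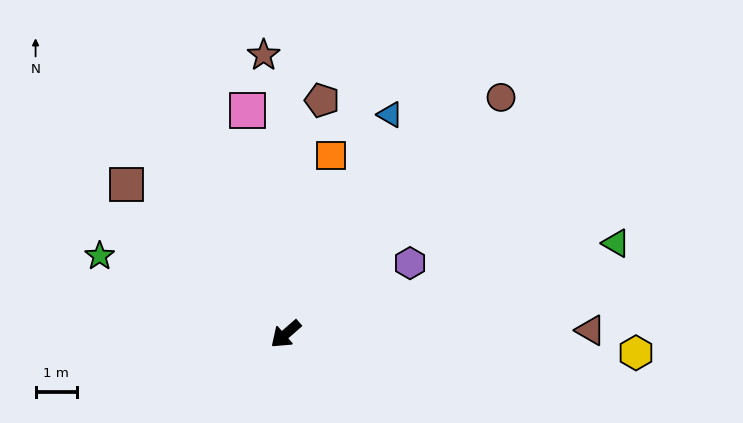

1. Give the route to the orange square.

turn right 145°, forward 4.5 m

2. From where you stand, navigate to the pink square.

turn right 121°, forward 5.5 m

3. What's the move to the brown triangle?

turn left 140°, forward 7.4 m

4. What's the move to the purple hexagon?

turn left 169°, forward 3.5 m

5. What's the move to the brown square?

turn right 84°, forward 5.3 m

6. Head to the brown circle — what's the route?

turn right 173°, forward 7.7 m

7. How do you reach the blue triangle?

turn right 157°, forward 5.9 m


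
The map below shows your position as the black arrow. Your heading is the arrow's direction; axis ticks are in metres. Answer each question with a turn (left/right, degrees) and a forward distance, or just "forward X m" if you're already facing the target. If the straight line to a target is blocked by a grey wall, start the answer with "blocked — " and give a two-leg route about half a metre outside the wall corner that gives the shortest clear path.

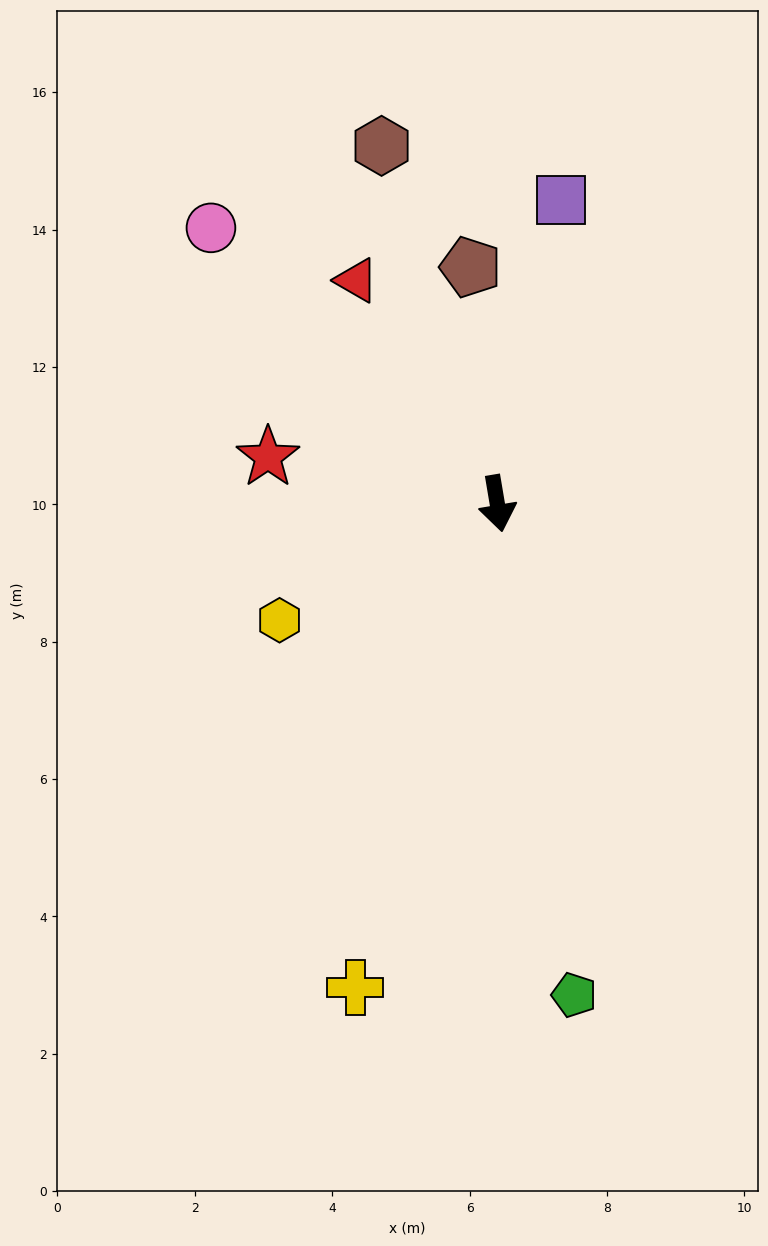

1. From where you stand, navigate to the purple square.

turn left 159°, forward 4.5 m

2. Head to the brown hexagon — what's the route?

turn right 172°, forward 5.5 m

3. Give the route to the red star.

turn right 111°, forward 3.4 m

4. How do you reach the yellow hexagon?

turn right 71°, forward 3.6 m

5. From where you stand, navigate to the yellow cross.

turn right 26°, forward 7.3 m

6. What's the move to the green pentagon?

forward 7.2 m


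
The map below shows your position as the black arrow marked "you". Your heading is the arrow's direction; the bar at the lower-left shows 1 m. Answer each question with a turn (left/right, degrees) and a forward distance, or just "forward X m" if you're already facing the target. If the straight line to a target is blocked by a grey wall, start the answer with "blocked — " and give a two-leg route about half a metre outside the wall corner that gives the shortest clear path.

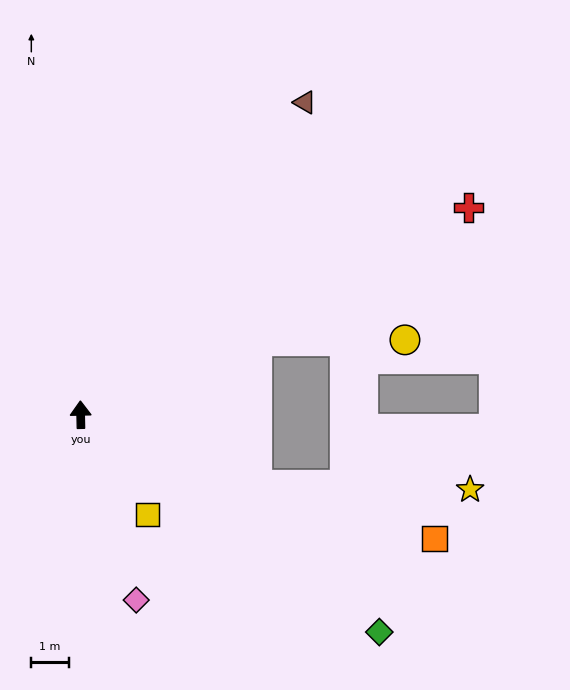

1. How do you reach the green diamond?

turn right 127°, forward 9.9 m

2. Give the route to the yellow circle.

blocked — turn right 68°, forward 5.1 m, then turn right 23°, forward 4.0 m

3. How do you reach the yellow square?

turn right 147°, forward 3.2 m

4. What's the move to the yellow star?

blocked — turn right 113°, forward 5.1 m, then turn left 21°, forward 5.7 m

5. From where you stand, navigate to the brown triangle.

turn right 37°, forward 10.3 m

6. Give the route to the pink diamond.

turn right 164°, forward 5.2 m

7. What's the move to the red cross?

turn right 63°, forward 11.8 m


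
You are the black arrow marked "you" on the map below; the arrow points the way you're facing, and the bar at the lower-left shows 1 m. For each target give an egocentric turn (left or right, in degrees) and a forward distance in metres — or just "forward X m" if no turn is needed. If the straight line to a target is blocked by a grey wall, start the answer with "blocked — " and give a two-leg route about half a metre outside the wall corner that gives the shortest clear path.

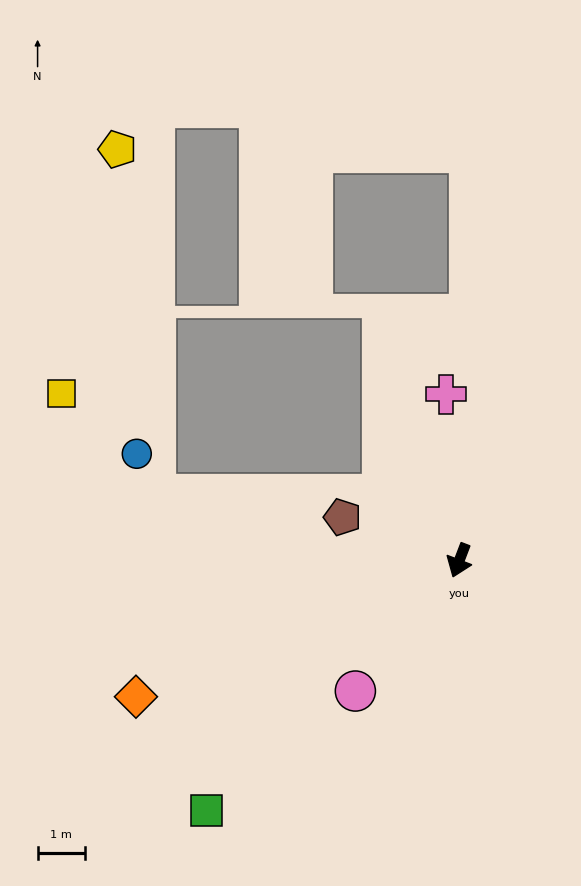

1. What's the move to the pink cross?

turn right 155°, forward 3.5 m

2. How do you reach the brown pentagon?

turn right 89°, forward 2.6 m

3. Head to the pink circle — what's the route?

turn right 18°, forward 3.5 m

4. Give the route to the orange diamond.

turn right 46°, forward 7.4 m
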